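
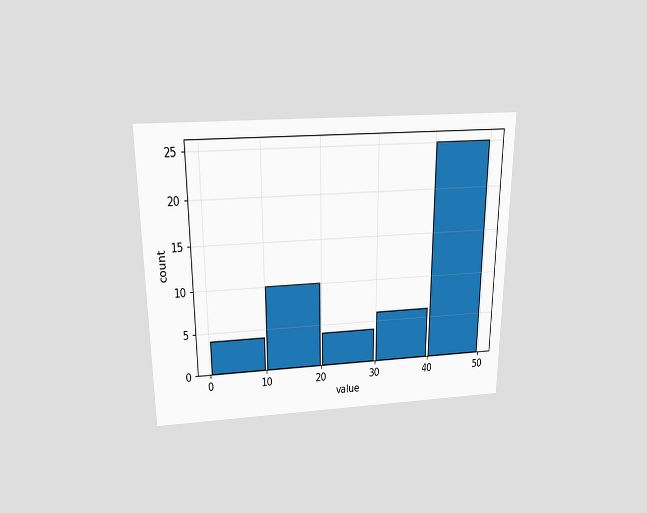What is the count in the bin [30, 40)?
The chart is viewed slightly from above. The [30, 40) bin has height 6.

6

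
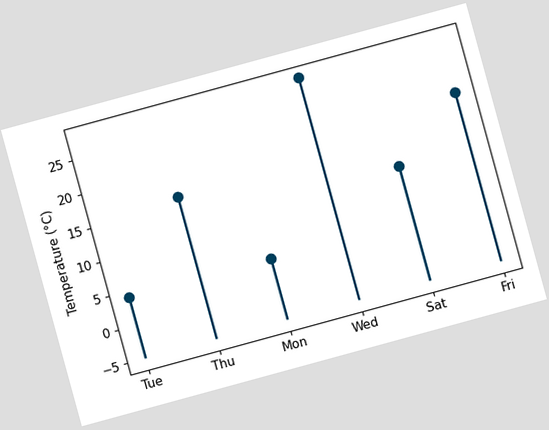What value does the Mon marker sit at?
4°C

The chart is tilted about 15° counter-clockwise. The Mon marker sits at 4°C.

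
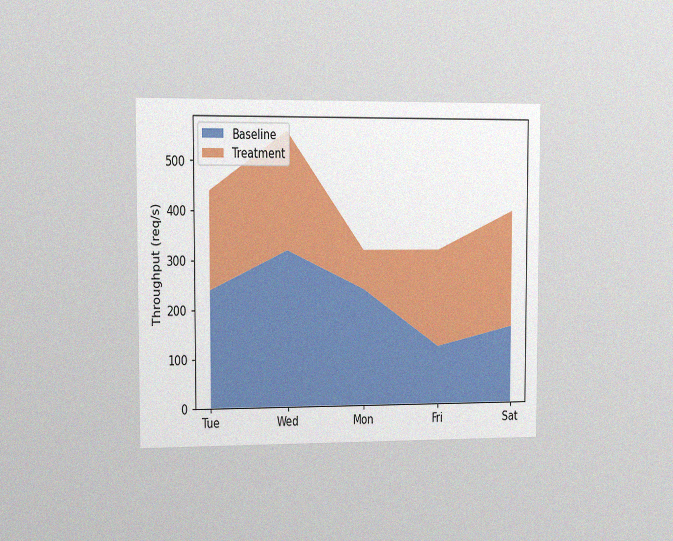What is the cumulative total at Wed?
The chart is viewed slightly from the left, with some photo noise. The stacked total at Wed reaches 560req/s.

560req/s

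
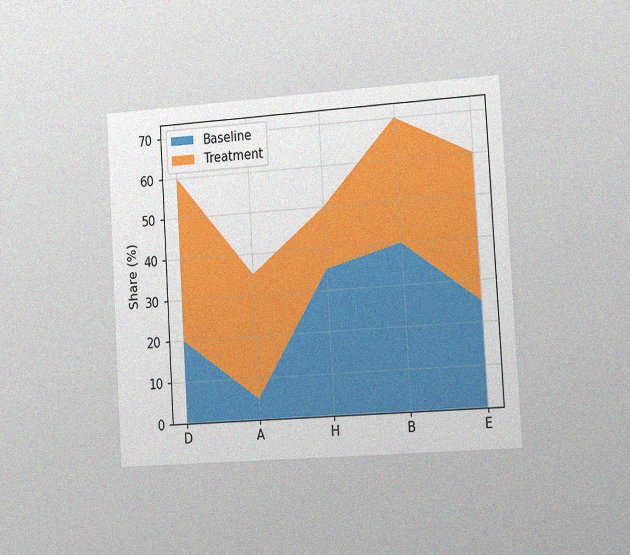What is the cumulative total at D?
The chart is tilted about 3° counter-clockwise and viewed slightly from the right, with some photo noise. The stacked total at D reaches 60%.

60%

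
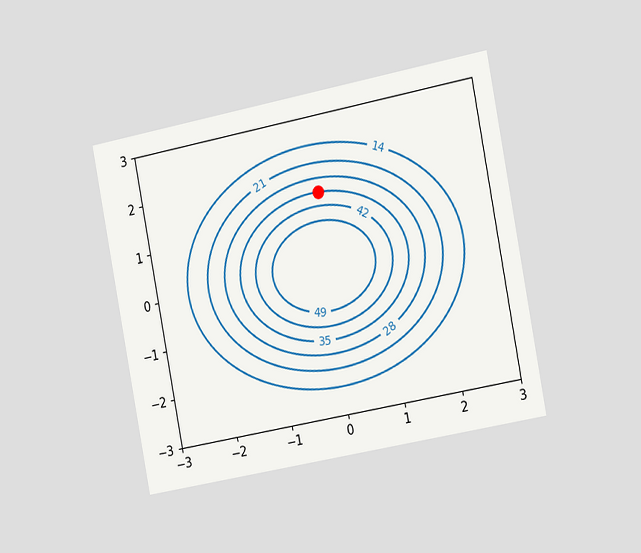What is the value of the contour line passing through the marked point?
The chart is tilted about 11° counter-clockwise and viewed slightly from the right. The marked point sits on the contour labelled 35.

35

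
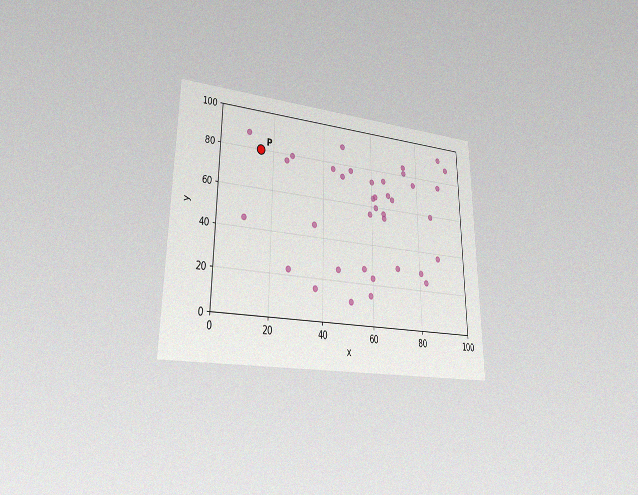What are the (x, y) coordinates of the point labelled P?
(15, 80)

The chart is viewed at a slight angle, with some photo noise. Following the gridlines from P to each axis, P sits at (15, 80).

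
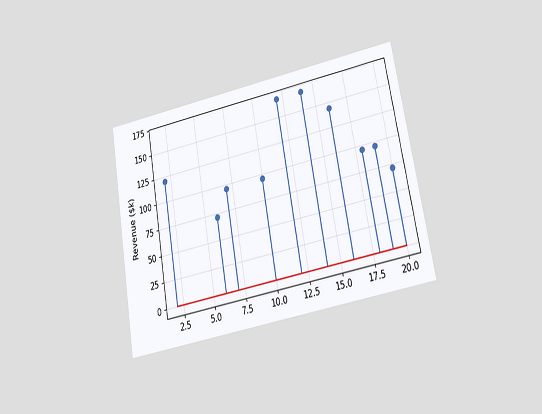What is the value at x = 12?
The chart is tilted about 10° counter-clockwise and viewed at a slight angle. The stem at x=12 reaches $168k.

$168k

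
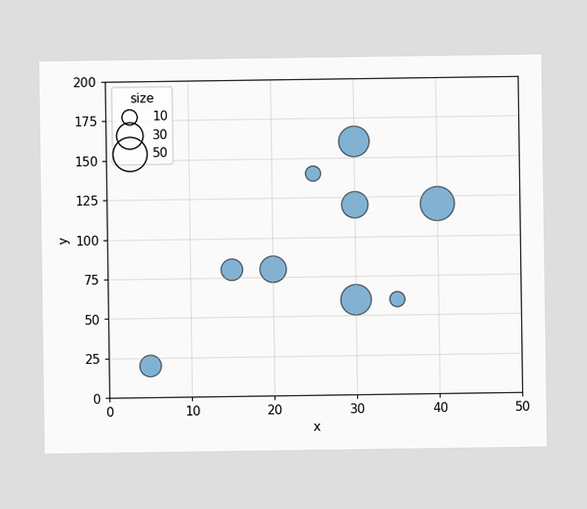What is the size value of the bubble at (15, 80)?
20

Matching the bubble at (15, 80) against the size legend gives 20.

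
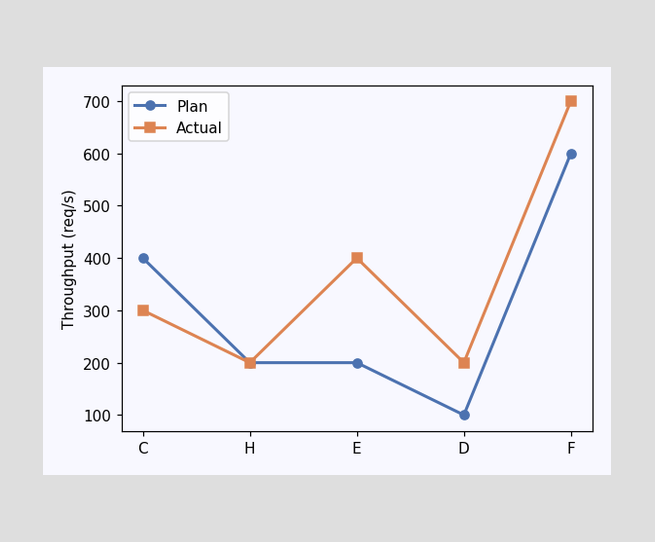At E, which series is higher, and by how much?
Actual, by 200req/s

At E, Actual sits above the other line by 200req/s.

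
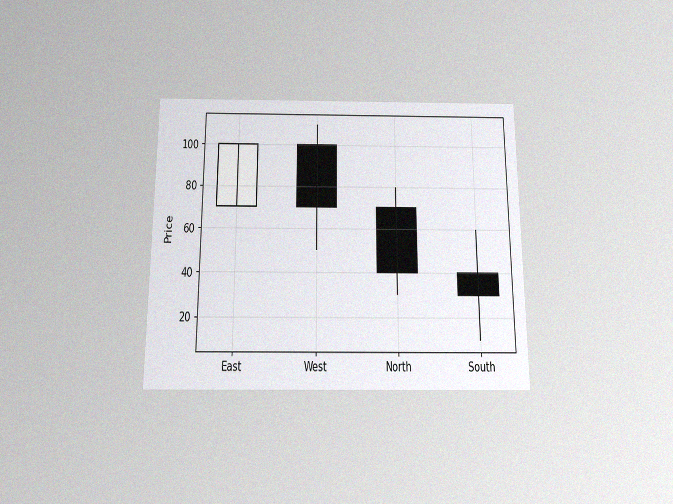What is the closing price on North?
The chart is viewed slightly from below, with some photo noise. The North candle closes at 40.

40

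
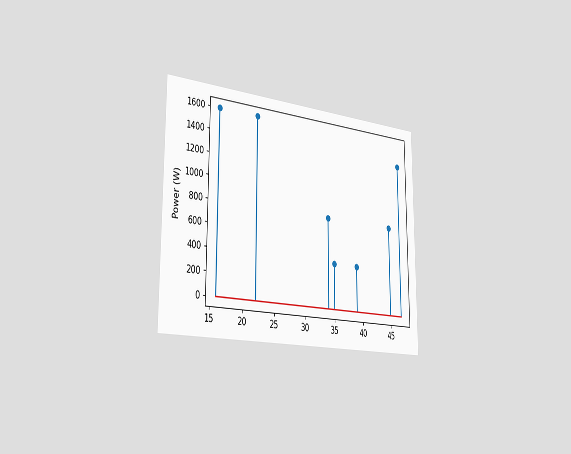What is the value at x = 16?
1600W

The chart is viewed slightly from the left. The stem at x=16 reaches 1600W.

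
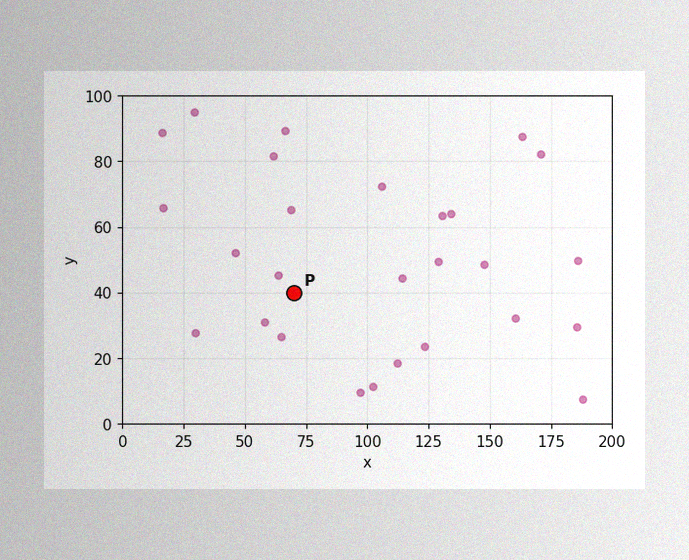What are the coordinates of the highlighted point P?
(70, 40)

The image has some photo noise and uneven lighting. Following the gridlines from P to each axis, P sits at (70, 40).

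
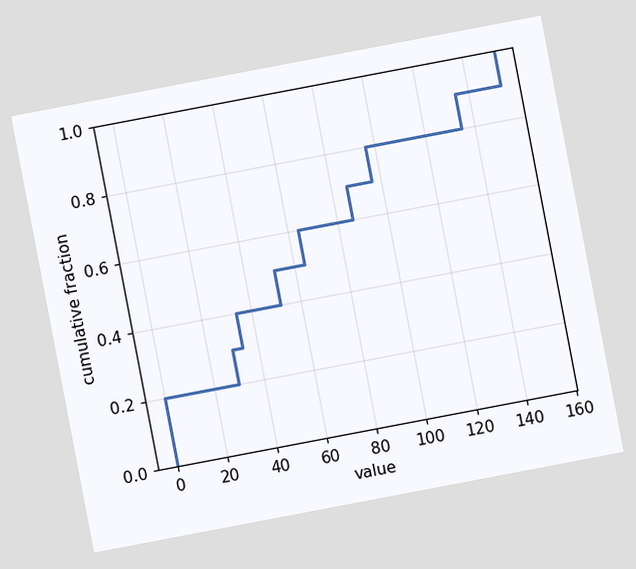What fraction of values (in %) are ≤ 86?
The chart is tilted about 11° counter-clockwise. At x=86 the ECDF step is at 70%.

70%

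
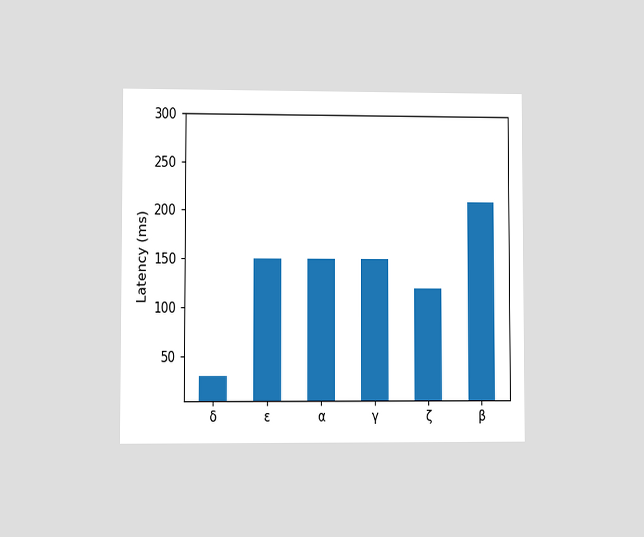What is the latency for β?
The chart is viewed at a slight angle. Reading along the chart's y-axis, the β bar reaches 210ms.

210ms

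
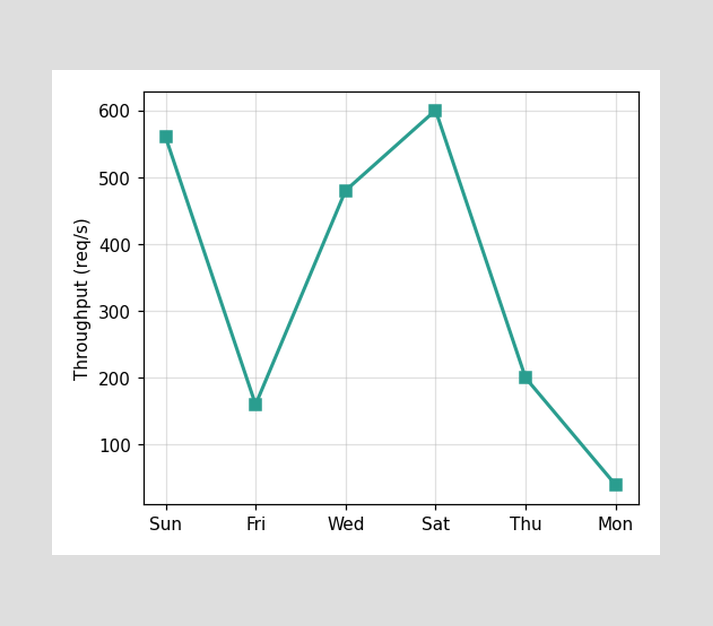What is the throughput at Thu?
At Thu, the line is at 200req/s.

200req/s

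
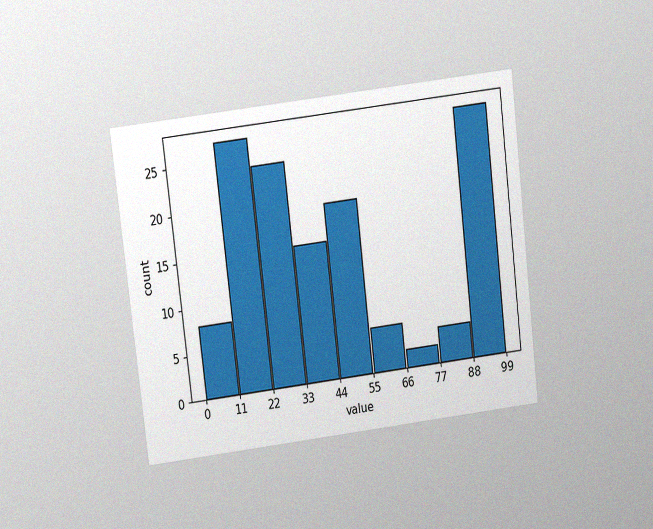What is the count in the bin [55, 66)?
5

The chart is tilted about 7° counter-clockwise and viewed slightly from above, with some photo noise. The [55, 66) bin has height 5.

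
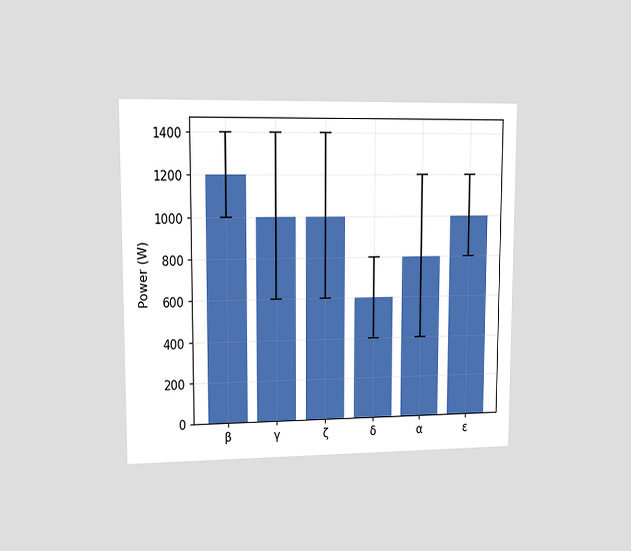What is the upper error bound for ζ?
The chart is viewed at a slight angle. The ζ bar's upper whisker reaches 1400W.

1400W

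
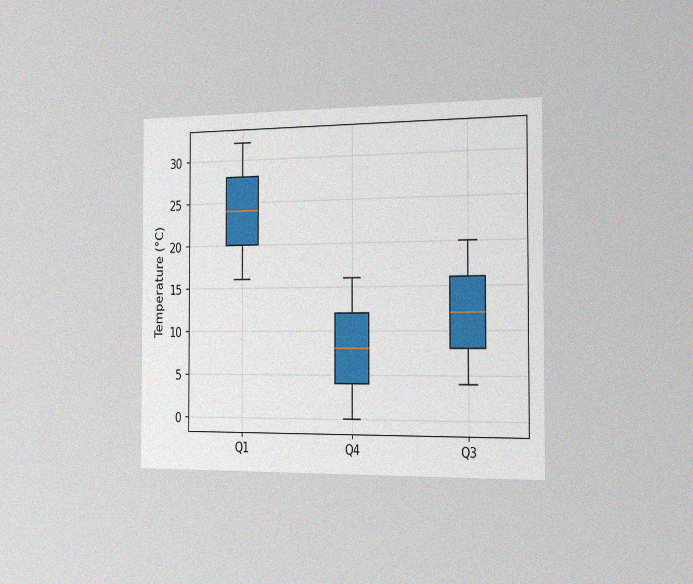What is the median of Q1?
24°C

The chart is viewed slightly from the right, with some photo noise. The median line in the Q1 box sits at 24°C.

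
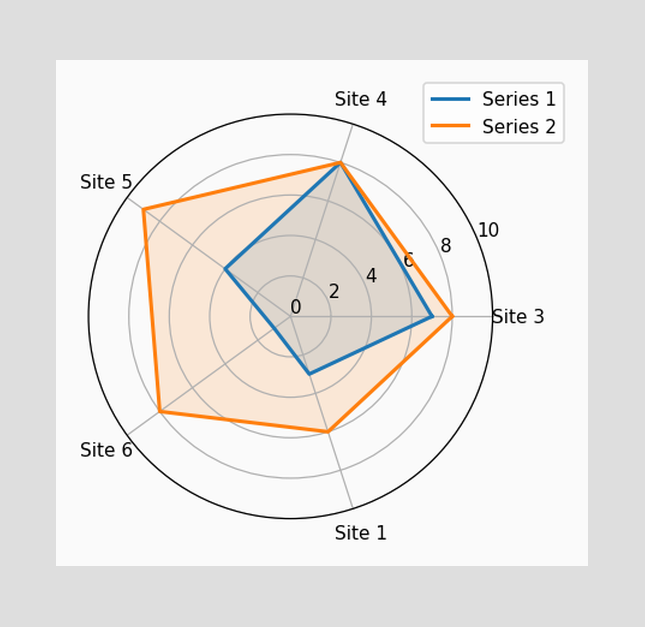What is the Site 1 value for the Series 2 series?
6

On the Site 1 axis, Series 2 reaches 6.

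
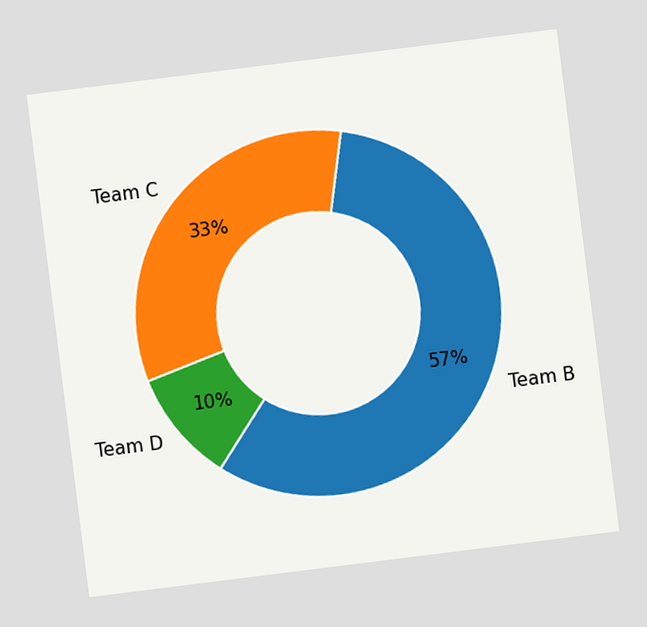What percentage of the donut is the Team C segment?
The chart is tilted about 7° counter-clockwise. The Team C segment takes up 33% of the ring.

33%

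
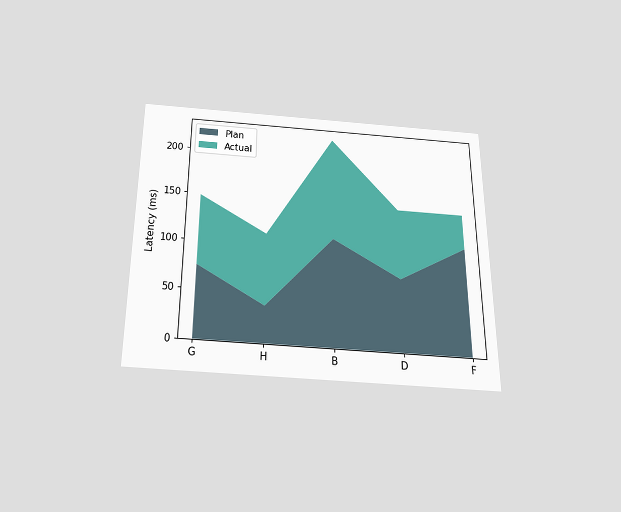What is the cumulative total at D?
The chart is viewed slightly from below. The stacked total at D reaches 148ms.

148ms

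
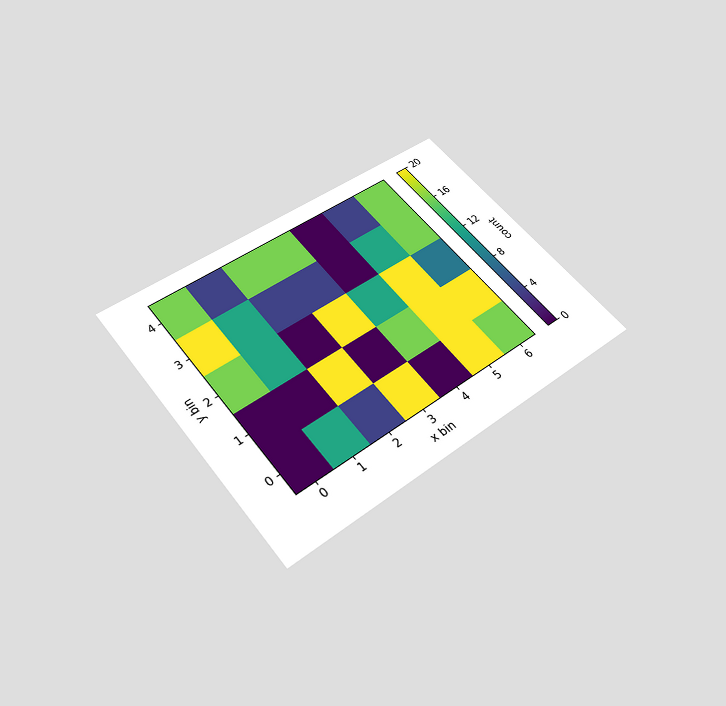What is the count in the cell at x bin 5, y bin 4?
4

The chart is tilted about 39° counter-clockwise and viewed slightly from below. Matching the cell (5, 4) against the colorbar gives 4.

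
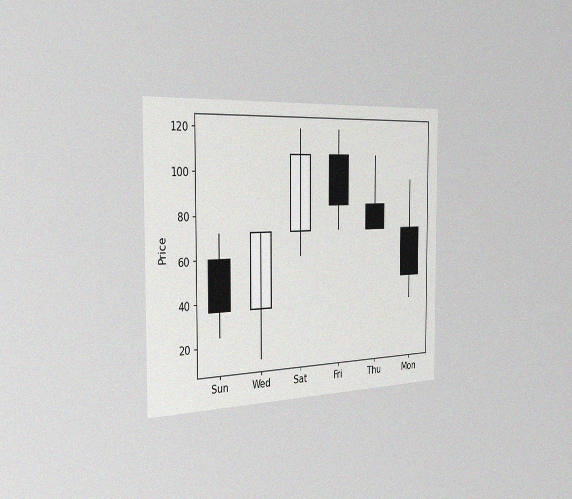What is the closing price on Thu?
72

The chart is viewed slightly from the left, with some photo noise. The Thu candle closes at 72.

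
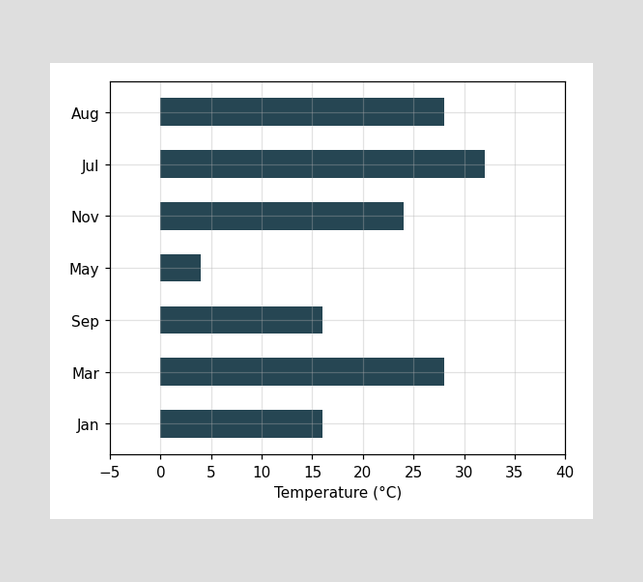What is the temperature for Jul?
Reading along the chart's x-axis, the Jul bar reaches 32°C.

32°C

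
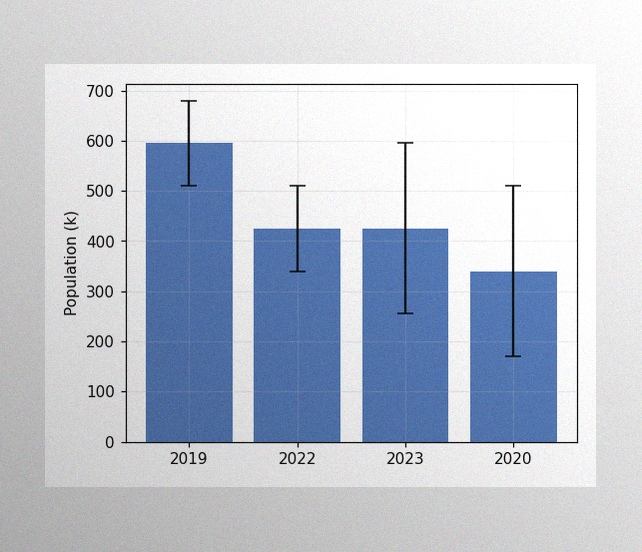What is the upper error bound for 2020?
510k

The image has some photo noise and uneven lighting. The 2020 bar's upper whisker reaches 510k.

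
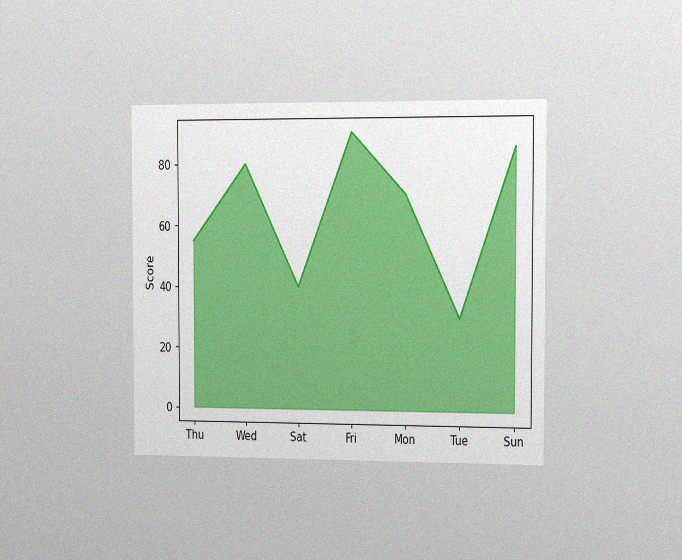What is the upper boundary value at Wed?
80

The chart is viewed slightly from the right, with some photo noise. At Wed the upper boundary is at 80.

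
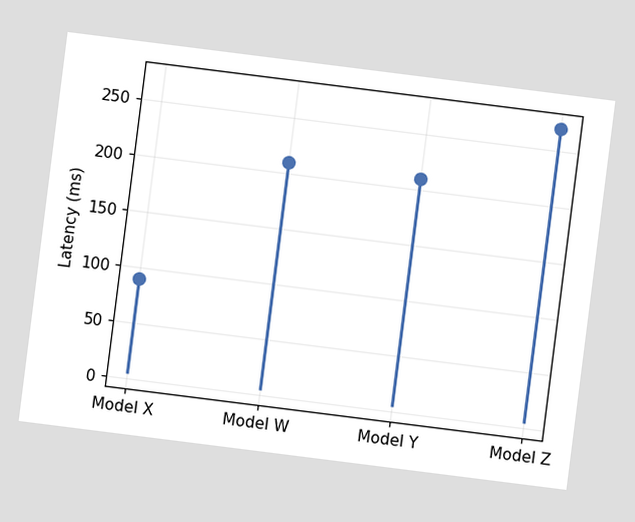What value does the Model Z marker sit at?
The chart is tilted about 7° clockwise. The Model Z marker sits at 270ms.

270ms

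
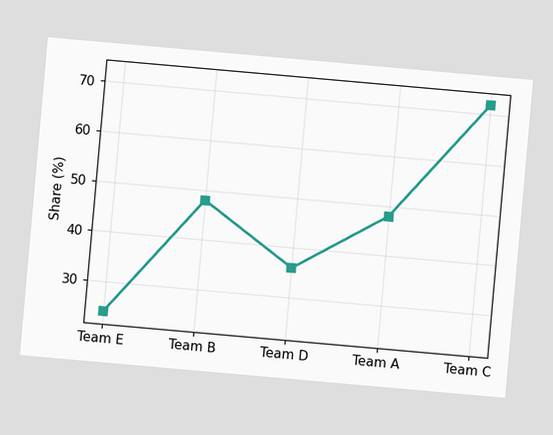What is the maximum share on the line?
72%

The chart is tilted about 5° clockwise. The highest point is at Team C, and reading across to the y-axis gives 72%.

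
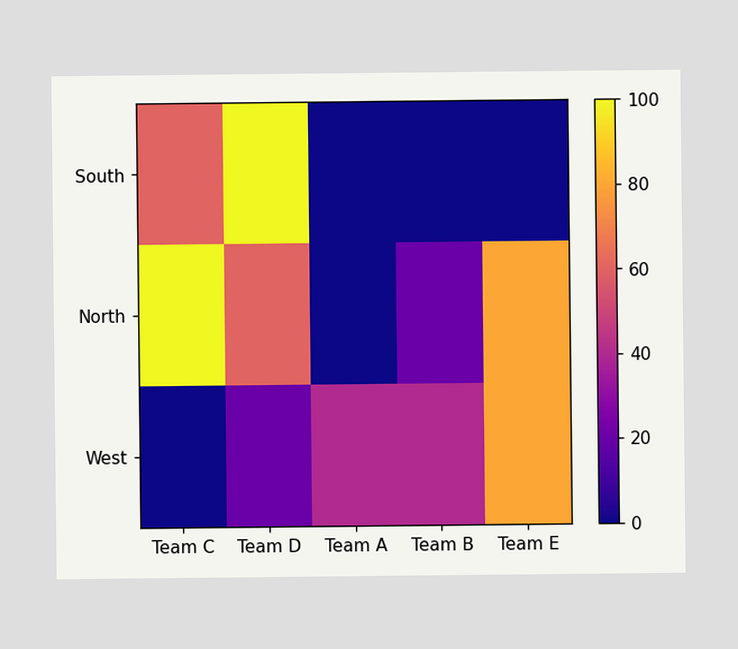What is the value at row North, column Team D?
Matching cell (North, Team D) against the colorbar gives 60.

60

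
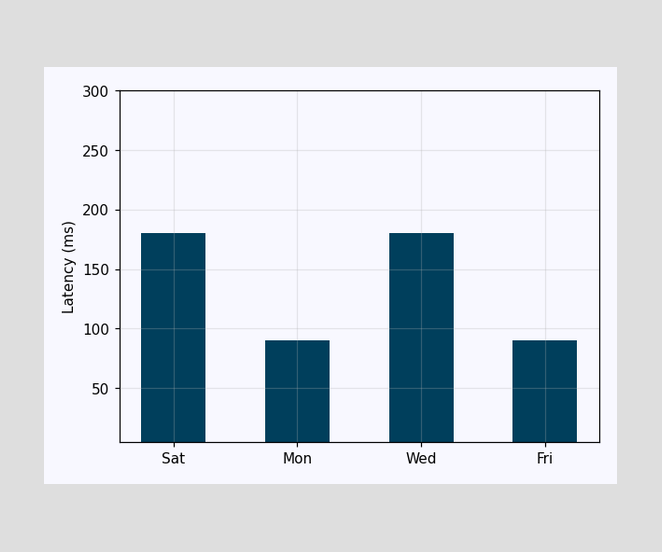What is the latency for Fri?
90ms

Reading along the chart's y-axis, the Fri bar reaches 90ms.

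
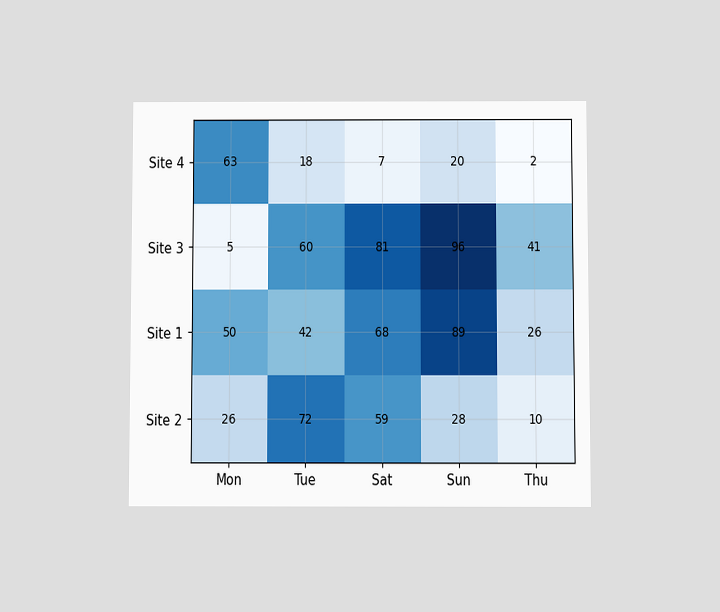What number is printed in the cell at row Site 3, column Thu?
41

The chart is viewed at a slight angle. The (Site 3, Thu) cell reads 41.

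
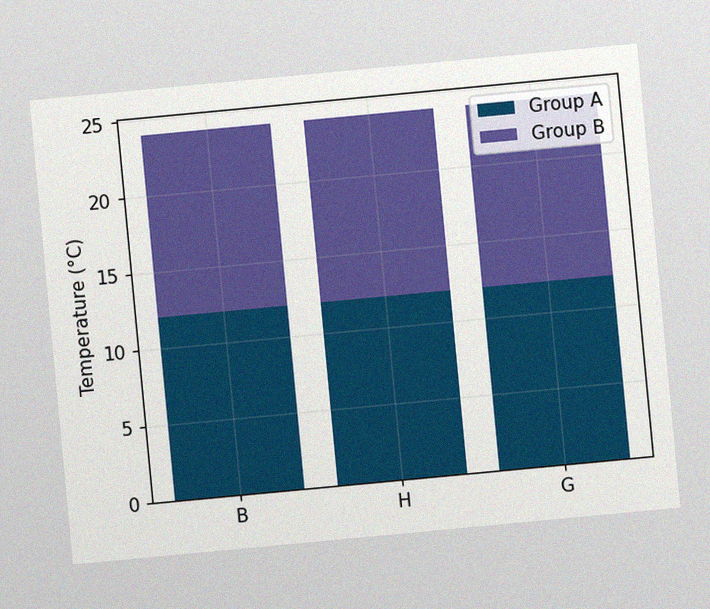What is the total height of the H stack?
The chart is tilted about 5° counter-clockwise, with some photo noise. The H stack's top reaches 24°C on the y-axis.

24°C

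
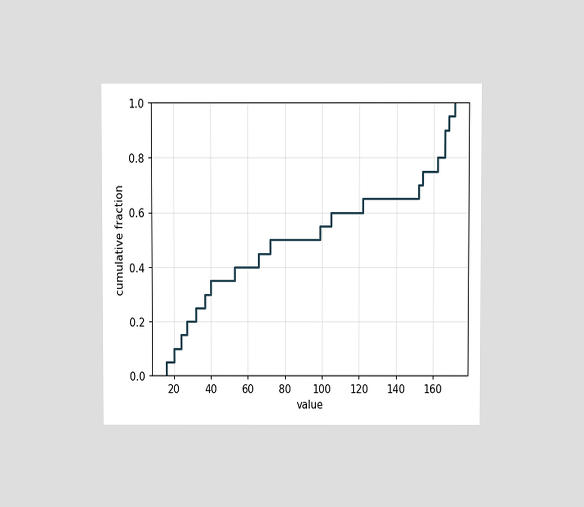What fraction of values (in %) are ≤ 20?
The chart is viewed at a slight angle. At x=20 the ECDF step is at 10%.

10%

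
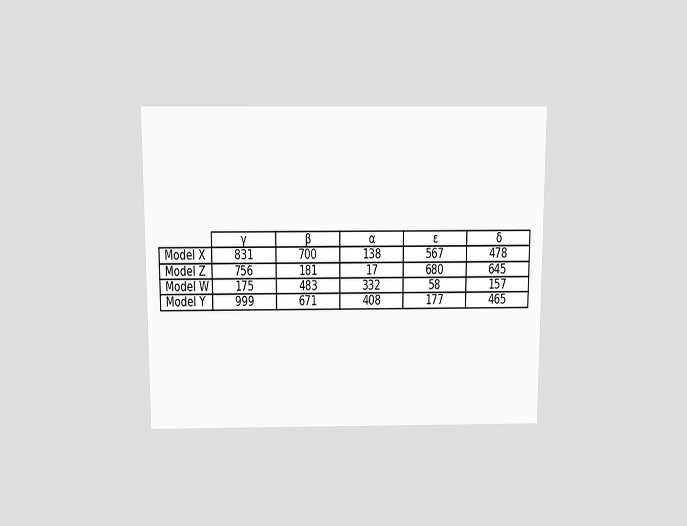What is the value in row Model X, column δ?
478

The chart is viewed slightly from above. The (Model X, δ) cell reads 478.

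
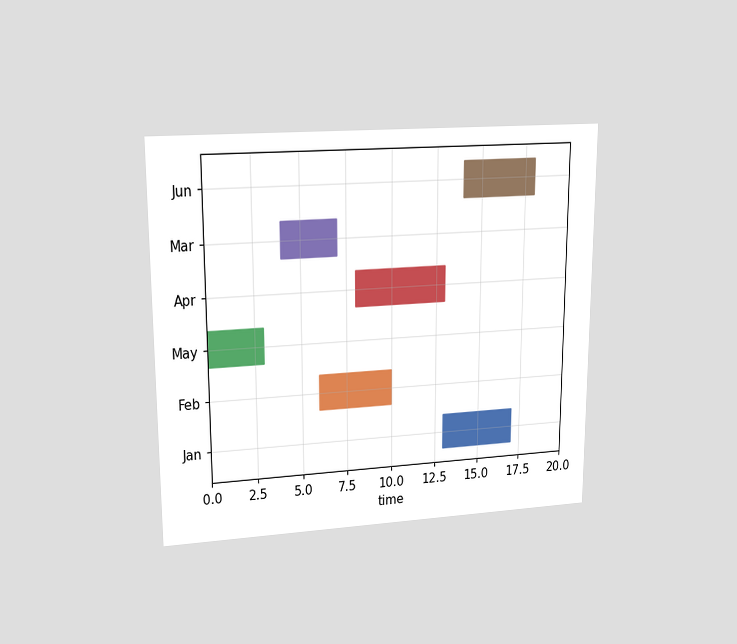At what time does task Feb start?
6

The chart is viewed at a slight angle. The Feb bar begins at t=6.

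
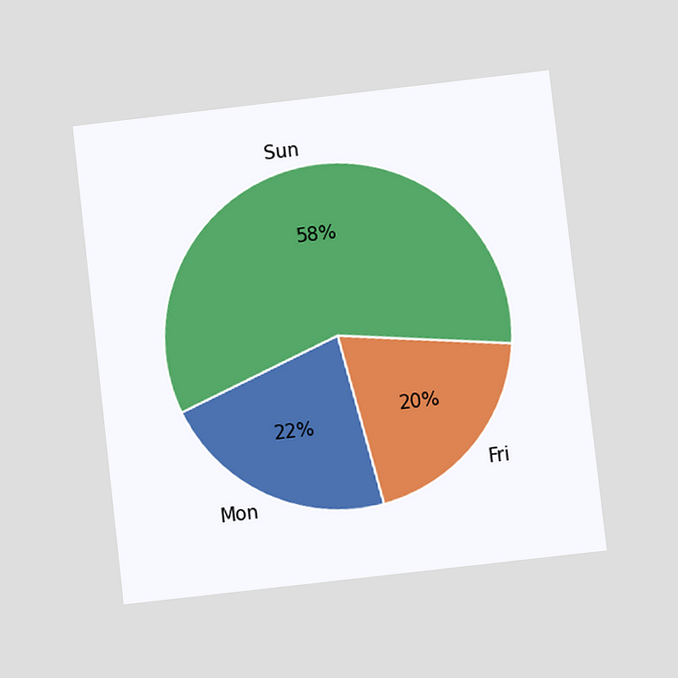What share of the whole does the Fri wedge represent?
The chart is tilted about 6° counter-clockwise and viewed at a slight angle. The Fri slice takes up 20% of the pie.

20%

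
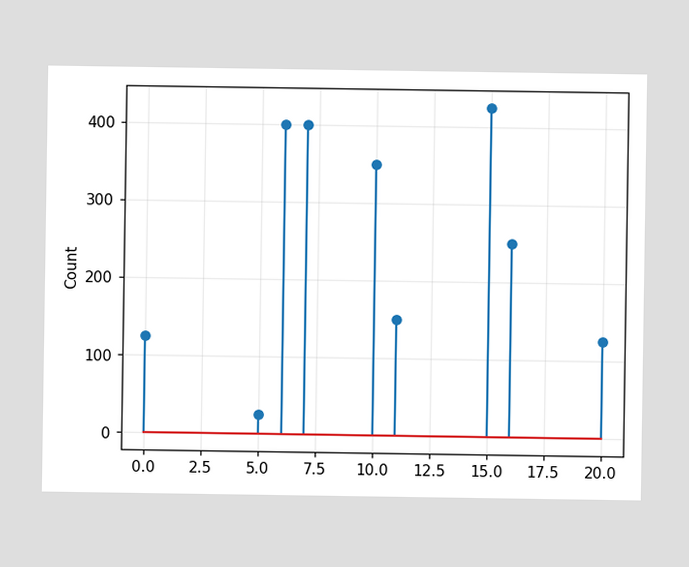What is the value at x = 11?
The stem at x=11 reaches 150.

150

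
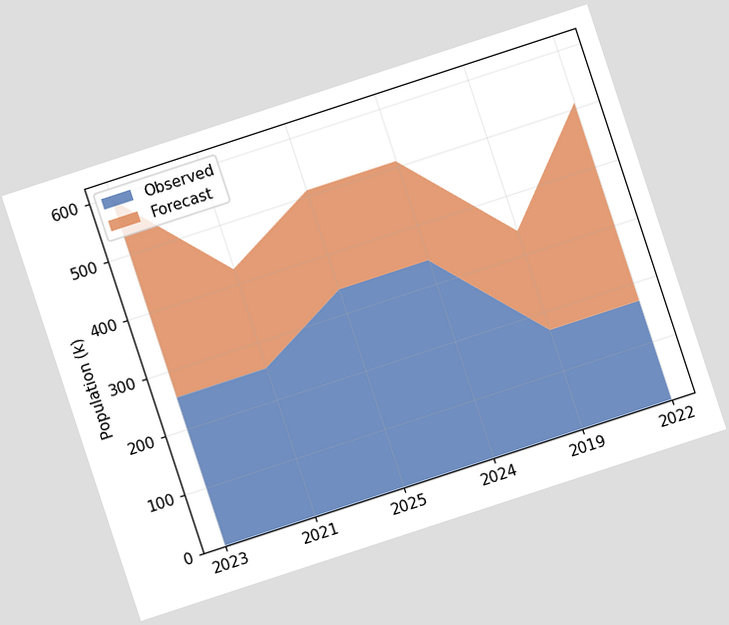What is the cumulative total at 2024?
510k

The chart is tilted about 18° counter-clockwise. The stacked total at 2024 reaches 510k.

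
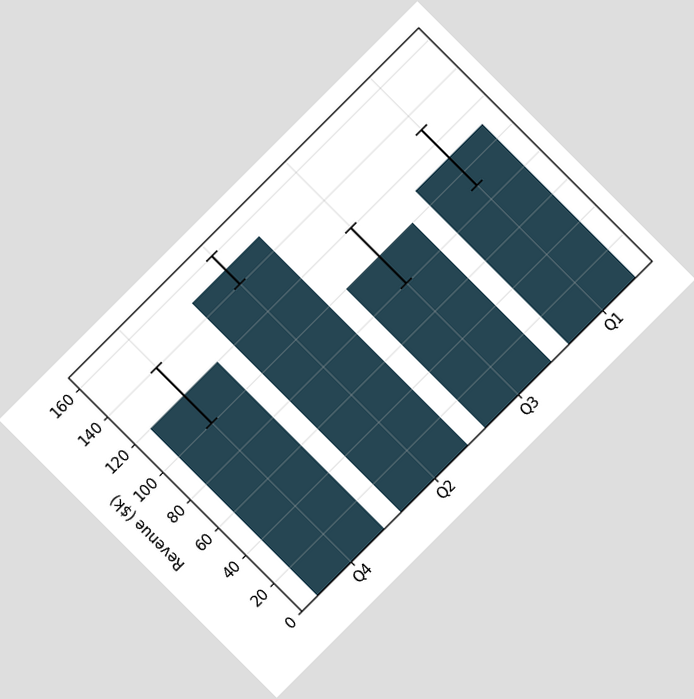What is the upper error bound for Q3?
$120k

The chart is tilted about 45° counter-clockwise. The Q3 bar's upper whisker reaches $120k.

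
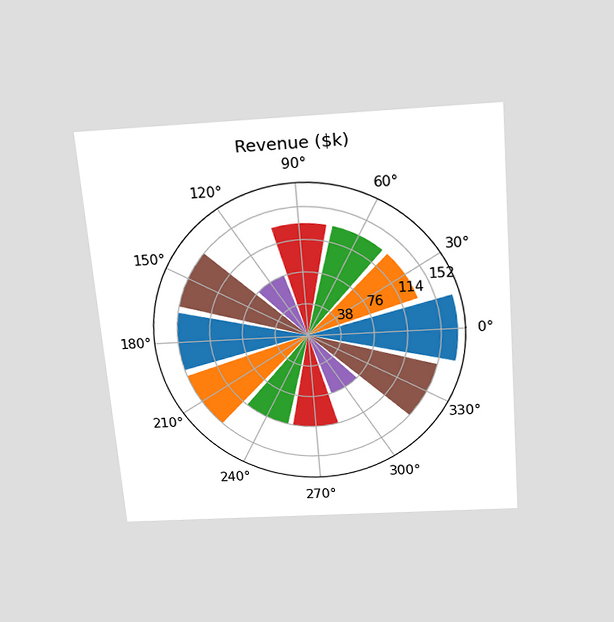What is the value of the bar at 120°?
$76k

The chart is tilted about 5° counter-clockwise and viewed slightly from above. The bar at 120° reaches $76k on the radial axis.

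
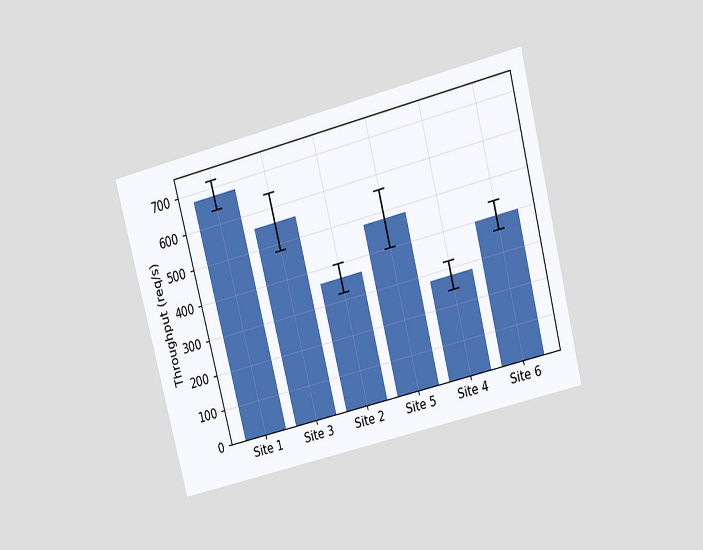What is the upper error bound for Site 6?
440req/s

The chart is tilted about 14° counter-clockwise and viewed slightly from above. The Site 6 bar's upper whisker reaches 440req/s.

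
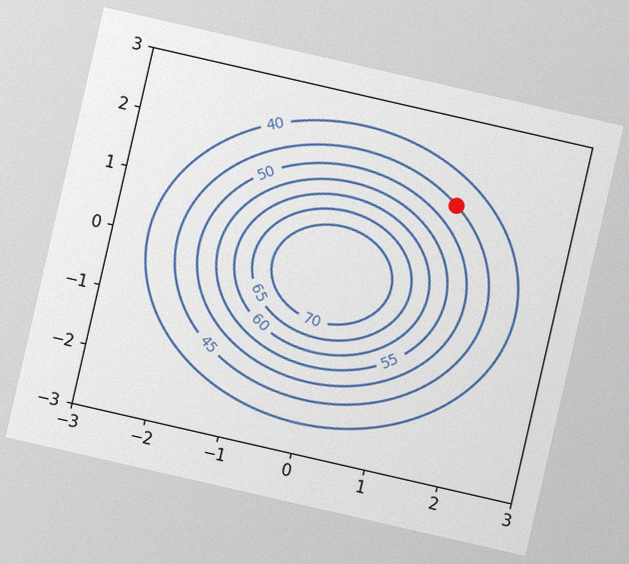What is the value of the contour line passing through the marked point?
45

The chart is tilted about 13° clockwise, with some photo noise. The marked point sits on the contour labelled 45.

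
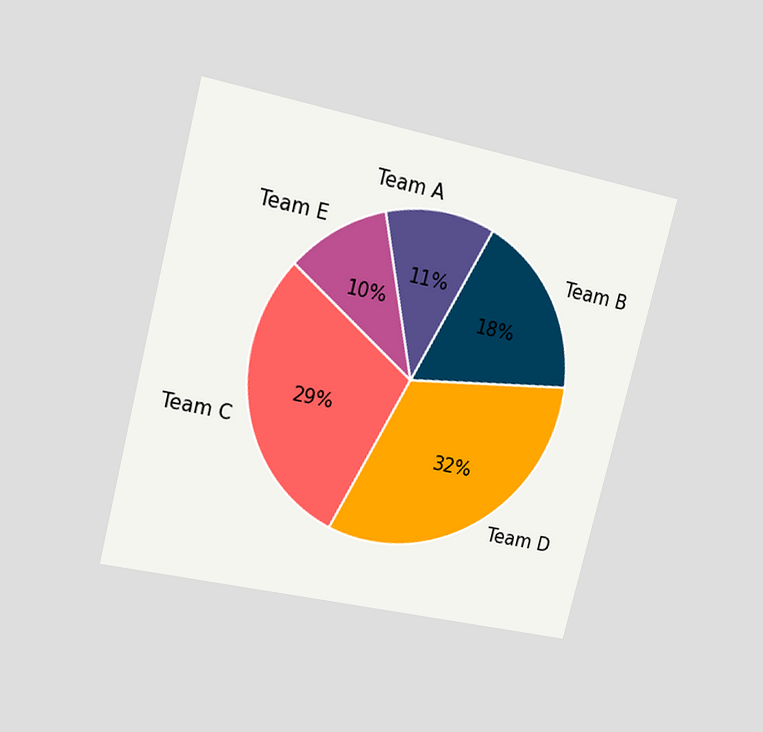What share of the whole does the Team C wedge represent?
29%

The chart is tilted about 14° clockwise and viewed at a slight angle. The Team C slice takes up 29% of the pie.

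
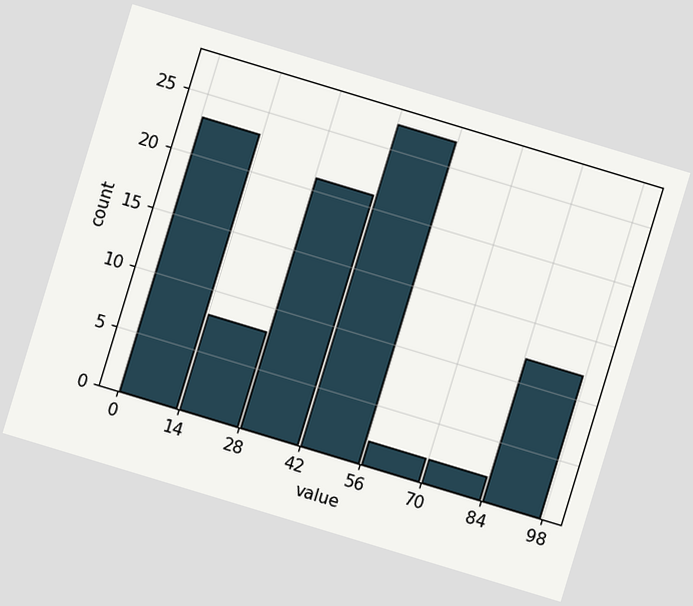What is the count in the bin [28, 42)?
The chart is tilted about 17° clockwise. The [28, 42) bin has height 21.

21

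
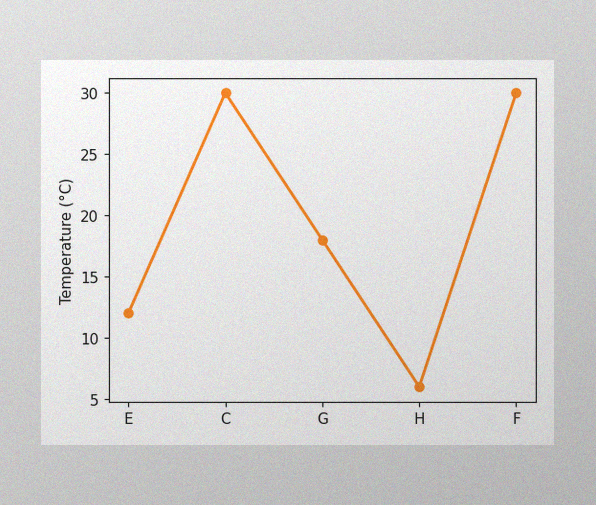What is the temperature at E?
12°C

The image has some photo noise and uneven lighting. At E, the line is at 12°C.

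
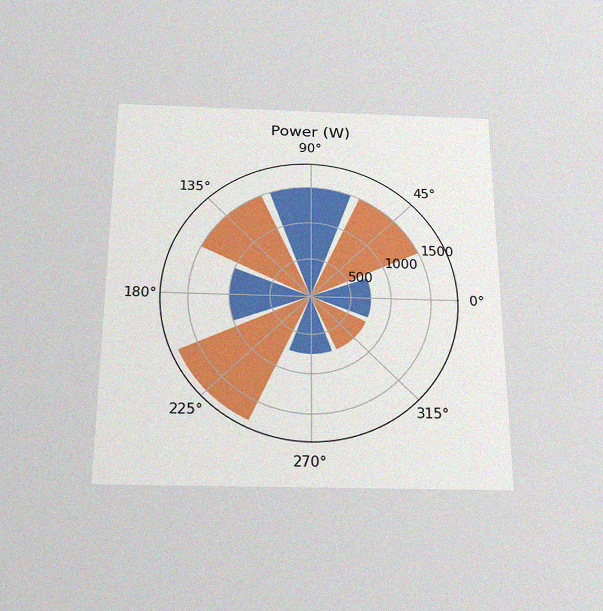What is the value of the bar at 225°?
1750W

The chart is viewed slightly from below, with some photo noise. The bar at 225° reaches 1750W on the radial axis.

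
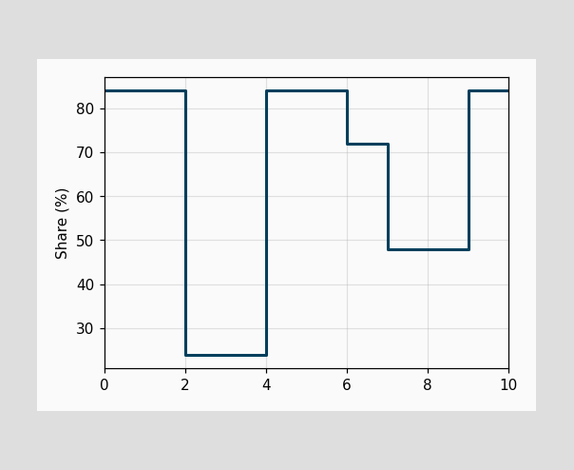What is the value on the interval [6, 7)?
72%

On [6, 7) the step sits at 72%.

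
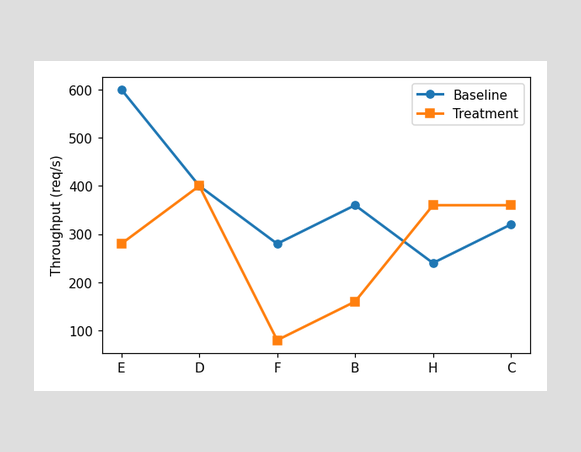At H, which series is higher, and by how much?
Treatment, by 120req/s

At H, Treatment sits above the other line by 120req/s.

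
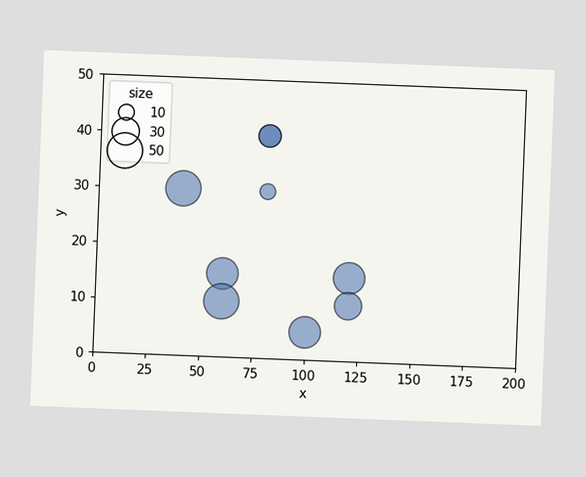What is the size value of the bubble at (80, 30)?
10

The chart is tilted about 2° clockwise. Matching the bubble at (80, 30) against the size legend gives 10.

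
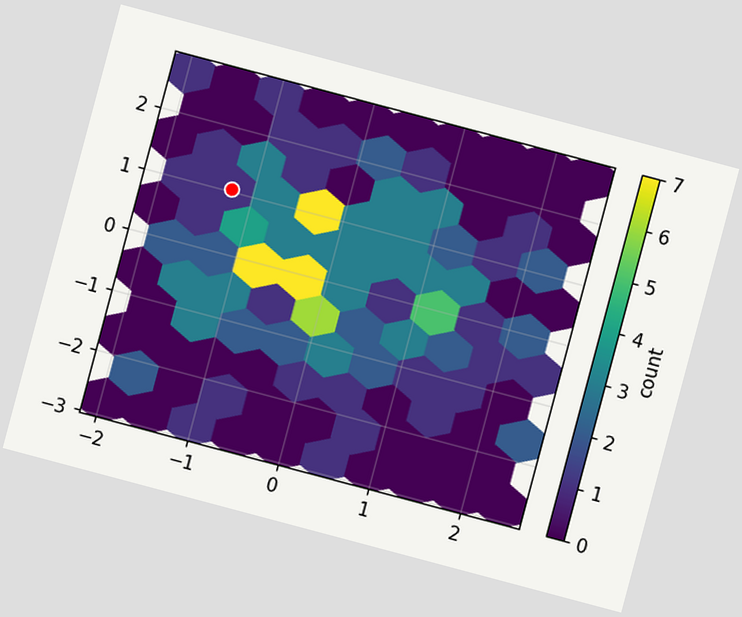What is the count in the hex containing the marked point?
1

The chart is tilted about 15° clockwise. The marked hex reads 1 on the colorbar.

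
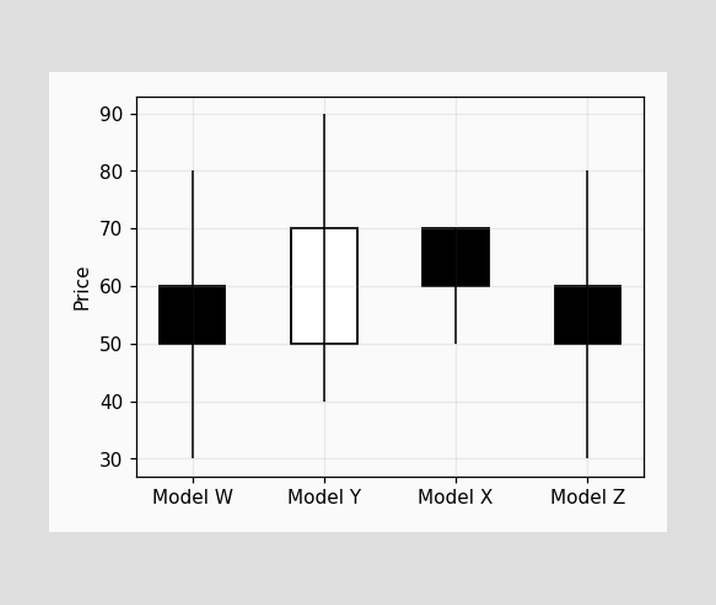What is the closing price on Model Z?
50

The Model Z candle closes at 50.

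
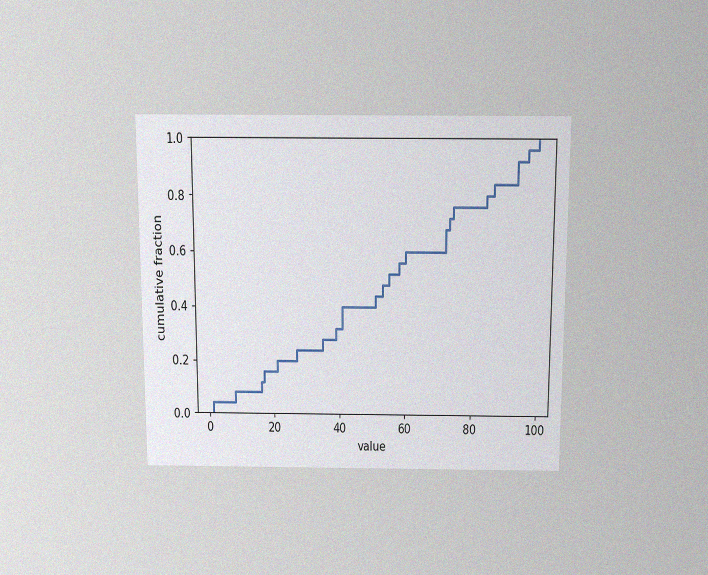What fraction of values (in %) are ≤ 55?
52%

The chart is viewed slightly from above, with some photo noise. At x=55 the ECDF step is at 52%.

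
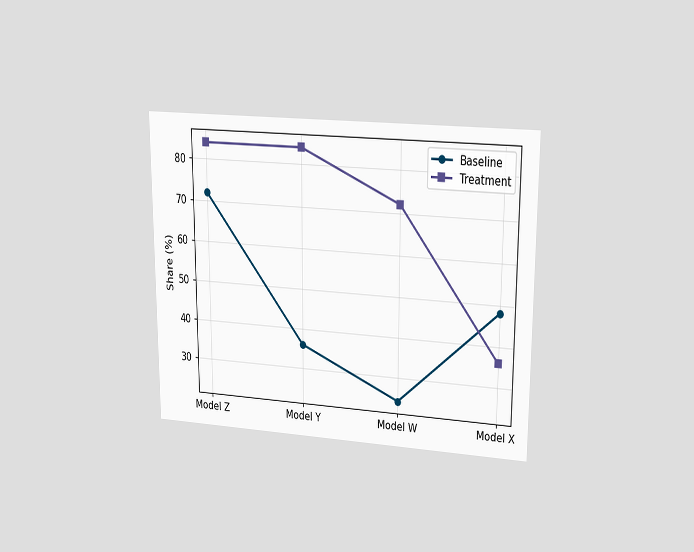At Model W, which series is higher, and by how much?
The chart is viewed at a slight angle. At Model W, Treatment sits above the other line by 48%.

Treatment, by 48%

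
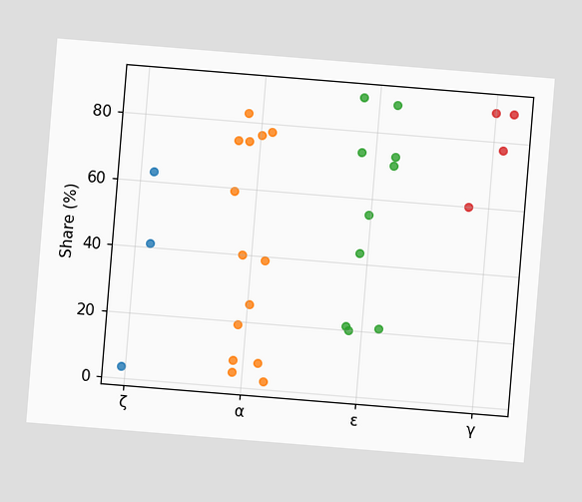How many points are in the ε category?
The chart is tilted about 5° clockwise. Counting the markers in the ε column gives 10.

10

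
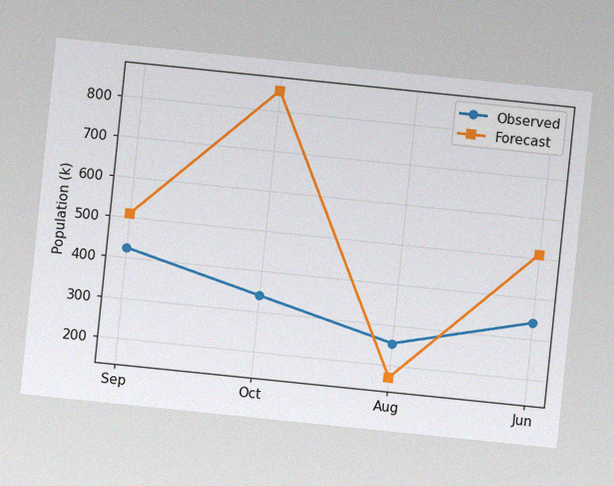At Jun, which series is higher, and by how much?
Forecast, by 170k

The chart is tilted about 6° clockwise, with some photo noise. At Jun, Forecast sits above the other line by 170k.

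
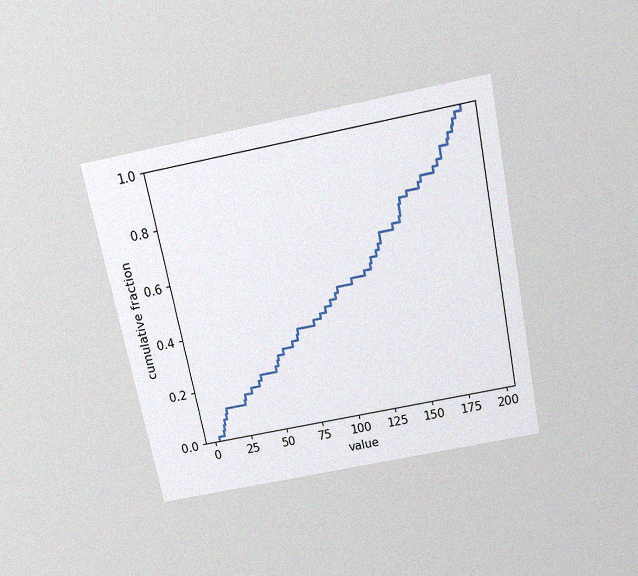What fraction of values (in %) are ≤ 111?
The chart is tilted about 12° counter-clockwise and viewed slightly from above, with some photo noise. At x=111 the ECDF step is at 50%.

50%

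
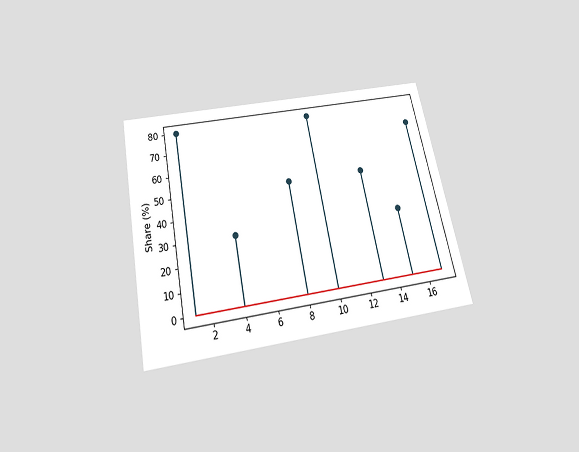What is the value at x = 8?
The chart is tilted about 11° counter-clockwise and viewed slightly from below. The stem at x=8 reaches 50%.

50%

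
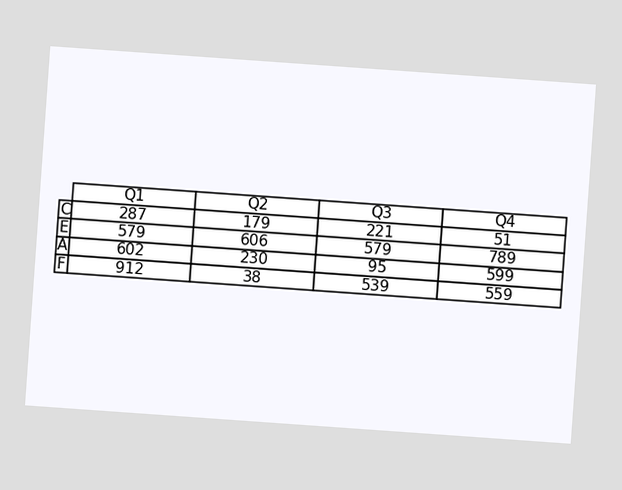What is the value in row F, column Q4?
The chart is tilted about 4° clockwise. The (F, Q4) cell reads 559.

559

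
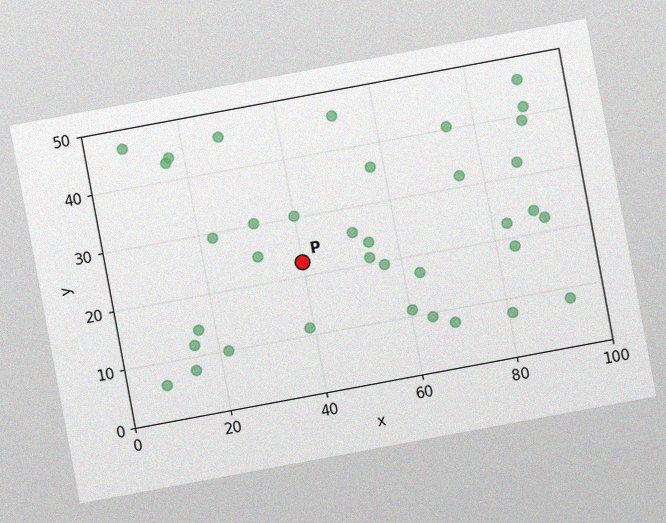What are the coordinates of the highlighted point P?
The chart is tilted about 11° counter-clockwise, with some photo noise. Following the gridlines from P to each axis, P sits at (40, 22.5).

(40, 22.5)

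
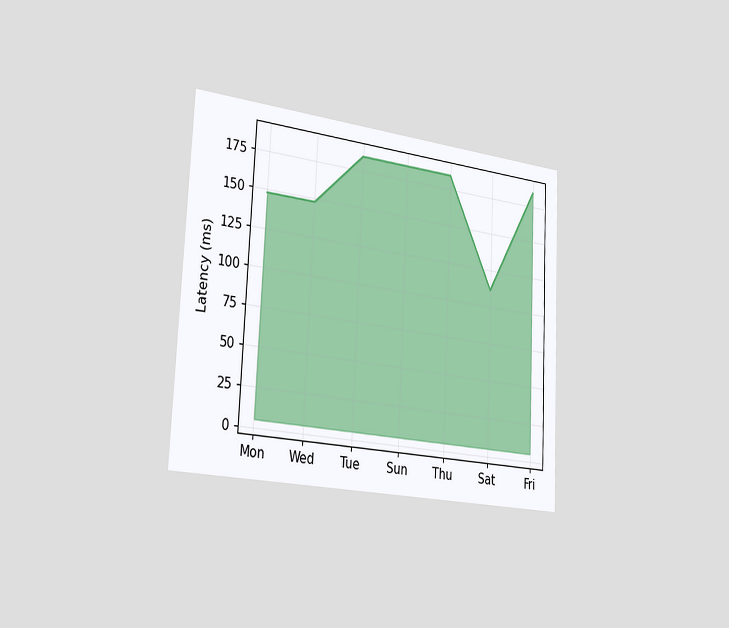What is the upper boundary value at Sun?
The chart is tilted about 3° clockwise and viewed slightly from the left. At Sun the upper boundary is at 185ms.

185ms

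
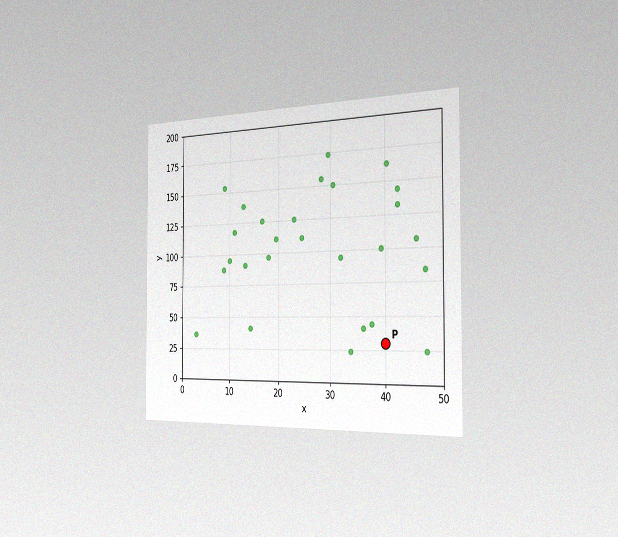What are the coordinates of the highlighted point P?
(40, 30)

The chart is viewed slightly from the right, with some photo noise. Following the gridlines from P to each axis, P sits at (40, 30).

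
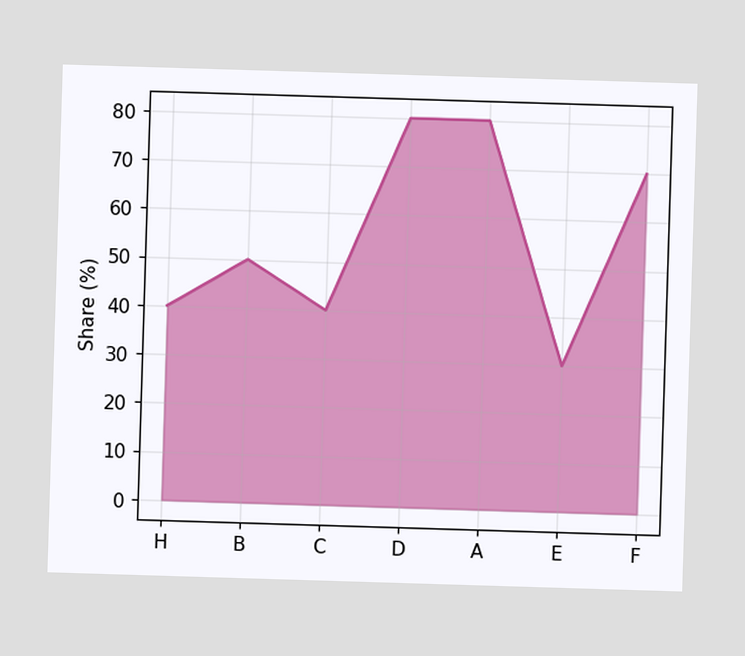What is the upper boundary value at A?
At A the upper boundary is at 80%.

80%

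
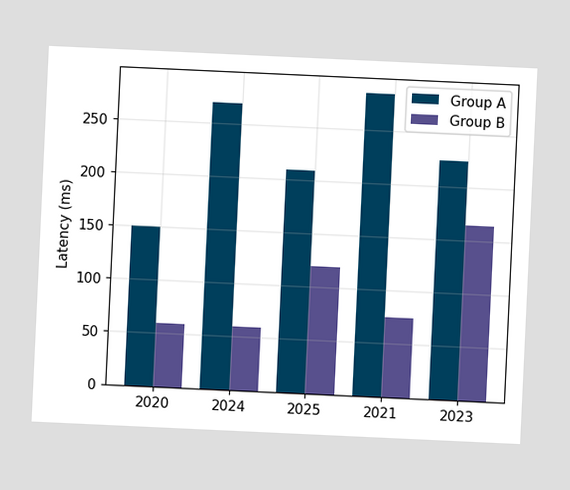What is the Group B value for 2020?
60ms

The chart is tilted about 3° clockwise. The Group B bar at 2020 reaches 60ms on the y-axis.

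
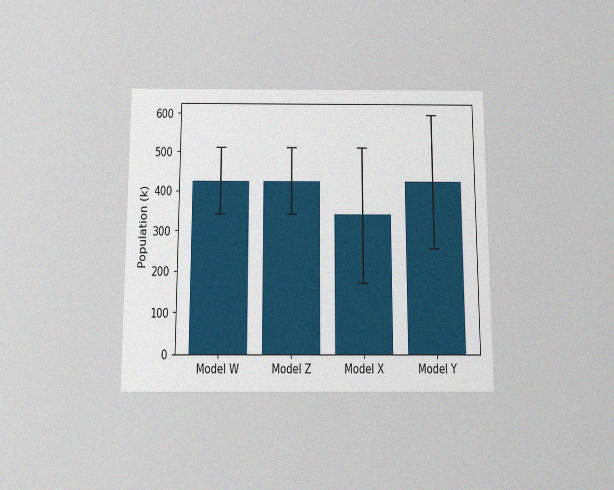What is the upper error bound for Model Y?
The chart is viewed slightly from below, with some photo noise. The Model Y bar's upper whisker reaches 595k.

595k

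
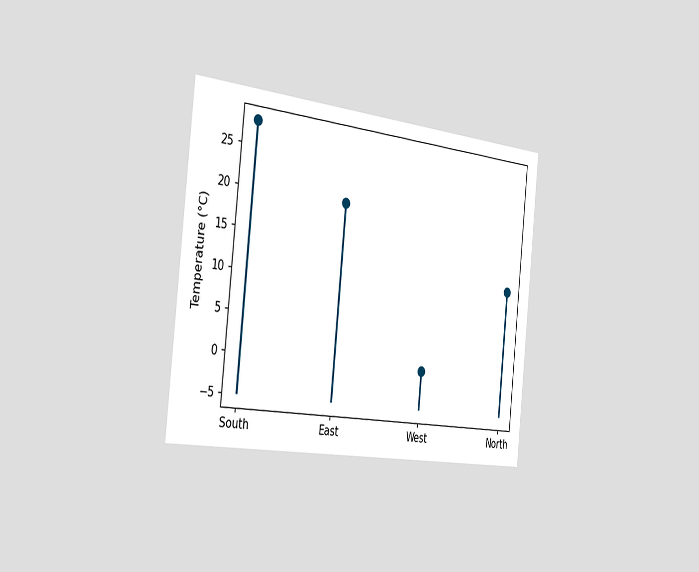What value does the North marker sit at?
12°C

The chart is tilted about 6° clockwise and viewed slightly from the left. The North marker sits at 12°C.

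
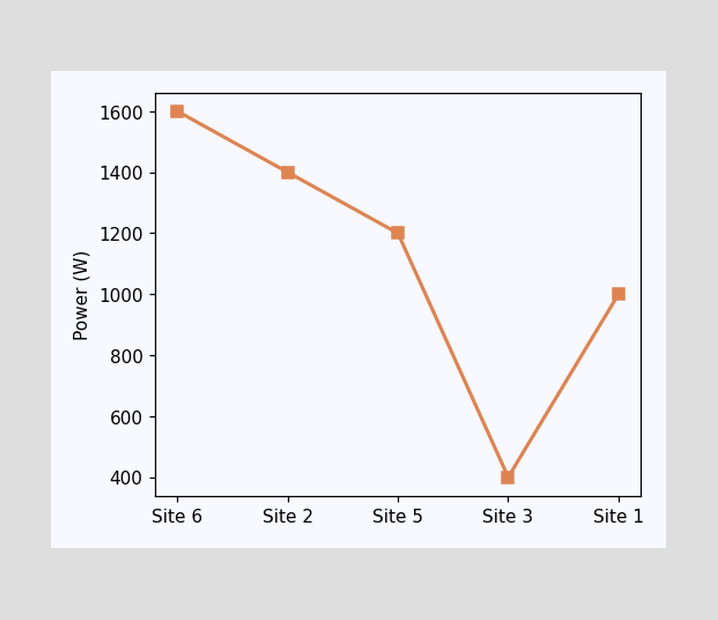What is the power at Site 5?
1200W

At Site 5, the line is at 1200W.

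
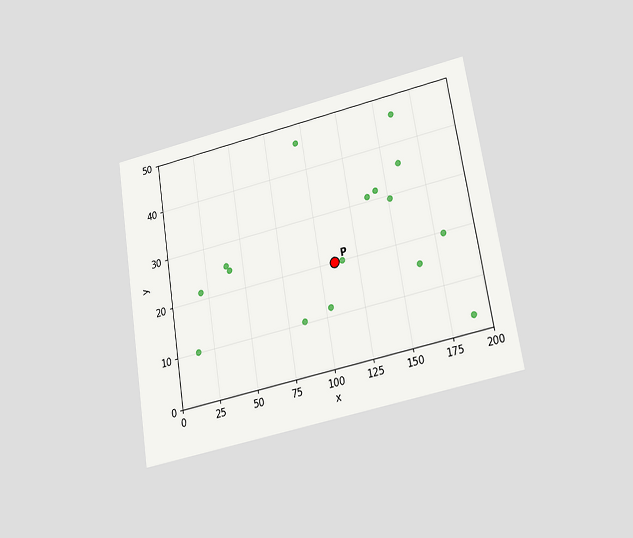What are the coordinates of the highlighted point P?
(110, 20)

The chart is tilted about 9° counter-clockwise and viewed slightly from below. Following the gridlines from P to each axis, P sits at (110, 20).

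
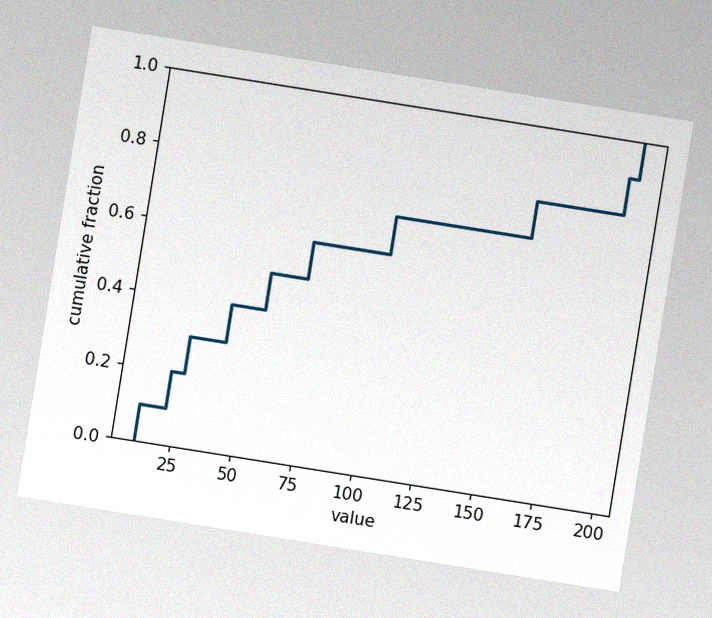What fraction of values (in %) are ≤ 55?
50%

The chart is tilted about 9° clockwise, with some photo noise. At x=55 the ECDF step is at 50%.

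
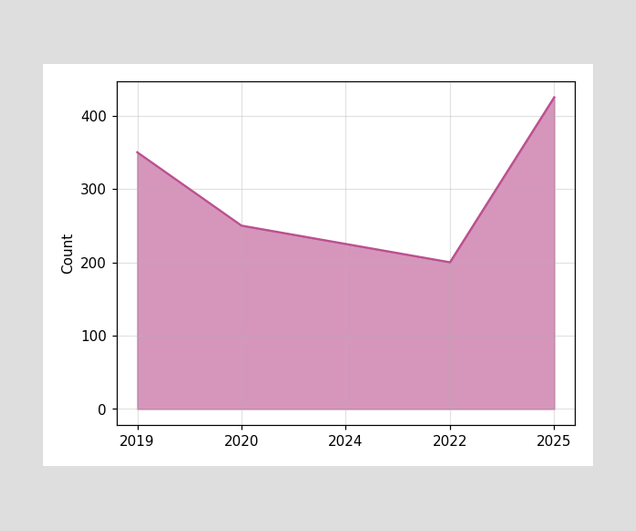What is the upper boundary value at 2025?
At 2025 the upper boundary is at 425.

425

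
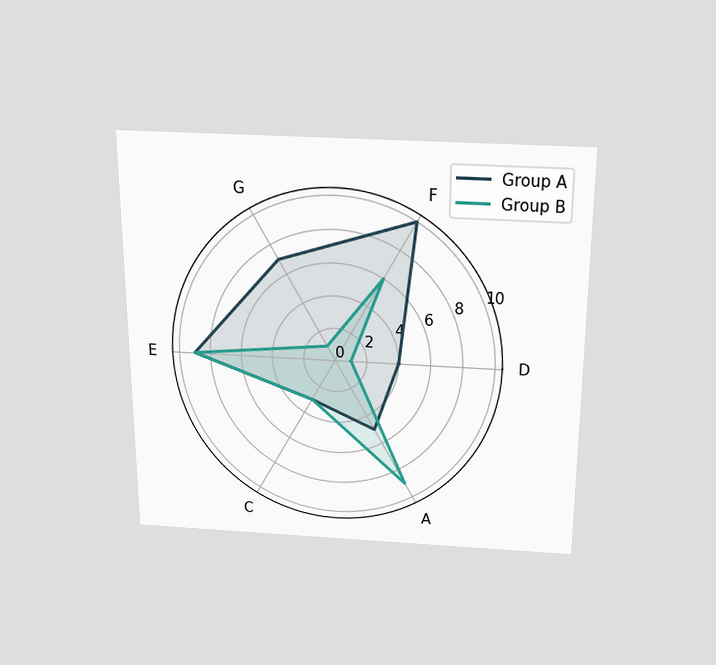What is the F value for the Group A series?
10

The chart is viewed slightly from above. On the F axis, Group A reaches 10.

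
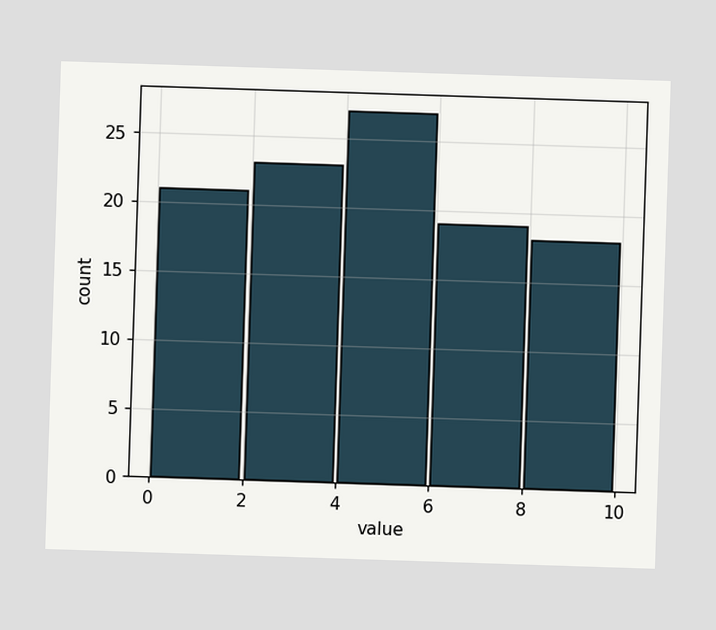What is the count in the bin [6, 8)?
The [6, 8) bin has height 19.

19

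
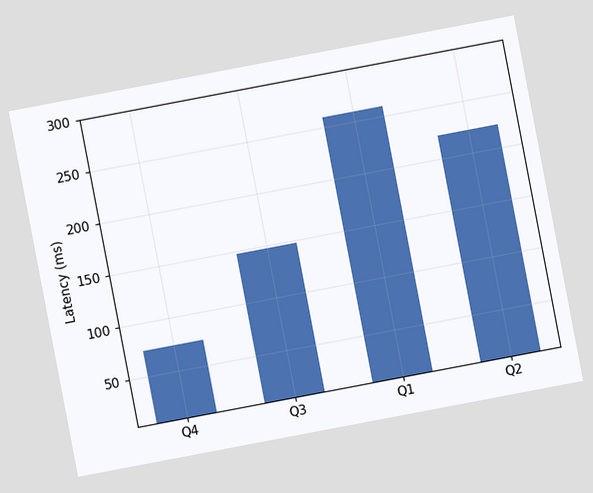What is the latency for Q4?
74ms

The chart is tilted about 11° counter-clockwise. Reading along the chart's y-axis, the Q4 bar reaches 74ms.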